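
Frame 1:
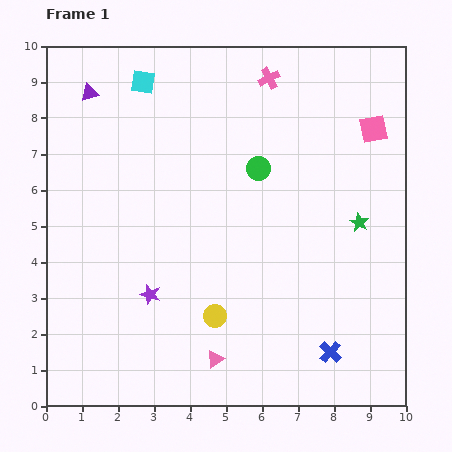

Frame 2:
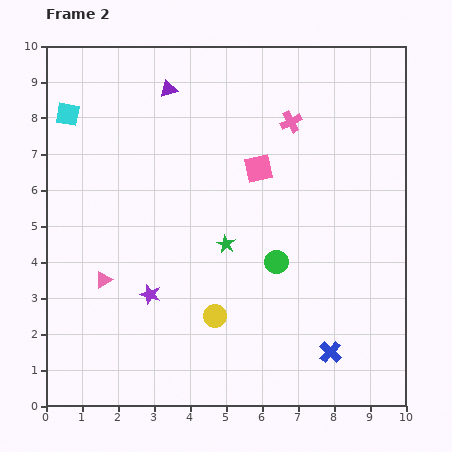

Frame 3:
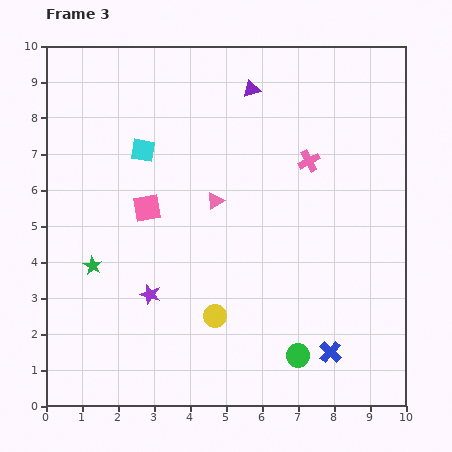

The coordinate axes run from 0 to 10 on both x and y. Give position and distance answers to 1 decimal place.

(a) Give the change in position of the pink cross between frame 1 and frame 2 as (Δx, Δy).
(0.6, -1.2)

The pink cross was at (6.2, 9.1) in frame 1 and (6.8, 7.9) in frame 2.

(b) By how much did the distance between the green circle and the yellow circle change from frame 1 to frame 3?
-1.8

Distance in frame 1: 4.3. Distance in frame 3: 2.5.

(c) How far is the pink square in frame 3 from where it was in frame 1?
6.7

The pink square moved from (9.1, 7.7) to (2.8, 5.5), a distance of √(6.3² + 2.2²) ≈ 6.7.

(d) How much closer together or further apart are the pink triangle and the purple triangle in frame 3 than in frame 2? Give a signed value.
-2.3

Distance in frame 2: 5.6. Distance in frame 3: 3.3.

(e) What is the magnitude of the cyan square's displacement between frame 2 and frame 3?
2.3

The cyan square moved from (0.6, 8.1) to (2.7, 7.1), a distance of √(2.1² + 1.0²) ≈ 2.3.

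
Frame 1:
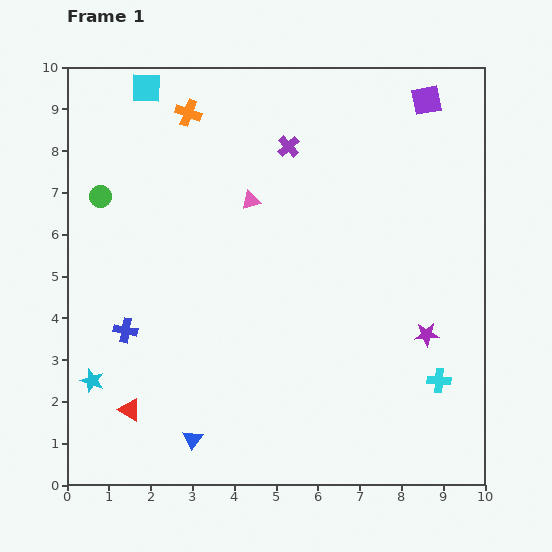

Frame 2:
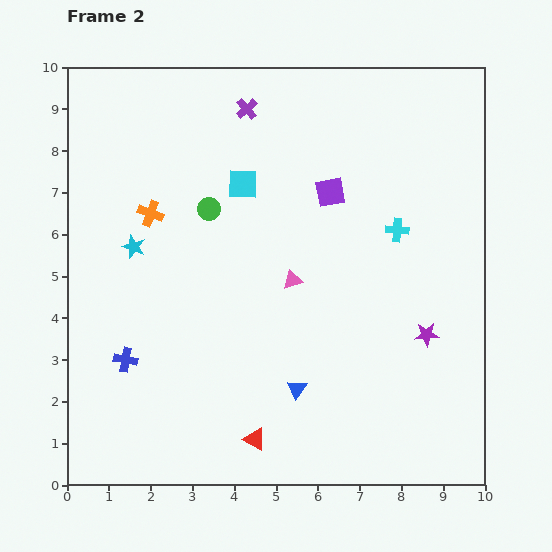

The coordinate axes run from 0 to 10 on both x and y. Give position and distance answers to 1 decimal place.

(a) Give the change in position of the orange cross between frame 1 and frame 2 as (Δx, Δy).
(-0.9, -2.4)

The orange cross was at (2.9, 8.9) in frame 1 and (2.0, 6.5) in frame 2.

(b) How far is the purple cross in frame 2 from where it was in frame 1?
1.3

The purple cross moved from (5.3, 8.1) to (4.3, 9.0), a distance of √(1.0² + 0.9²) ≈ 1.3.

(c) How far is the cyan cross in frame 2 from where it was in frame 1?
3.7

The cyan cross moved from (8.9, 2.5) to (7.9, 6.1), a distance of √(1.0² + 3.6²) ≈ 3.7.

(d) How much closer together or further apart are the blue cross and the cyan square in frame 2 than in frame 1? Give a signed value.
-0.8

Distance in frame 1: 5.8. Distance in frame 2: 5.0.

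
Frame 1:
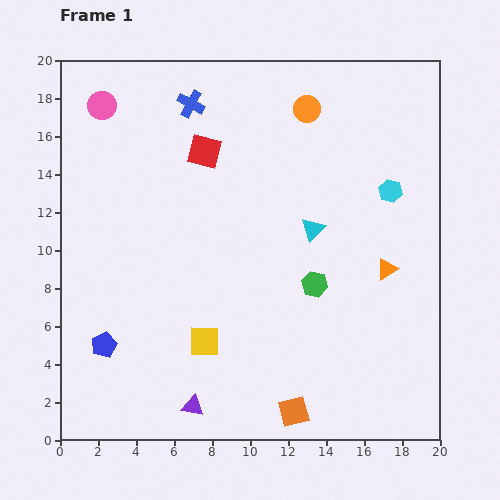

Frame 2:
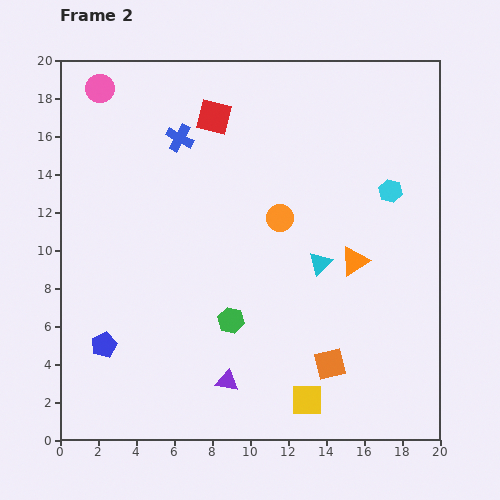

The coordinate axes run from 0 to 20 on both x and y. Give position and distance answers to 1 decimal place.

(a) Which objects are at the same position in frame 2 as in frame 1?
the cyan hexagon, the blue pentagon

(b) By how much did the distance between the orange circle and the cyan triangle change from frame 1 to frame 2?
-3.1

Distance in frame 1: 6.3. Distance in frame 2: 3.2.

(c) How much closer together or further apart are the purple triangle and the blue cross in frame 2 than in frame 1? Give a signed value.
-2.9

Distance in frame 1: 15.9. Distance in frame 2: 13.0.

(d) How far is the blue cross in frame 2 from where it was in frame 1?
1.9

The blue cross moved from (6.9, 17.7) to (6.3, 15.9), a distance of √(0.6² + 1.8²) ≈ 1.9.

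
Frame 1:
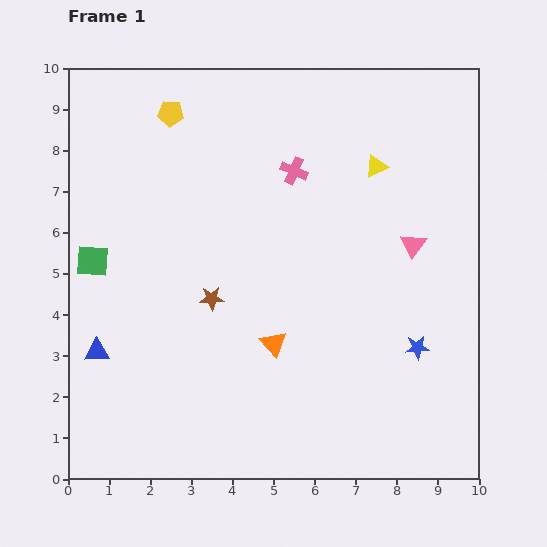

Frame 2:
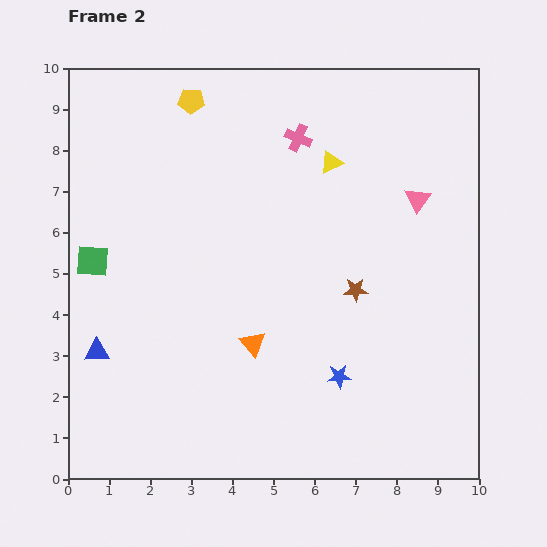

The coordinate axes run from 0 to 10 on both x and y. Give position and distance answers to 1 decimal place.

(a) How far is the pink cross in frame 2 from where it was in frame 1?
0.8

The pink cross moved from (5.5, 7.5) to (5.6, 8.3), a distance of √(0.1² + 0.8²) ≈ 0.8.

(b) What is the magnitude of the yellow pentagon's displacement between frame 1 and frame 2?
0.6

The yellow pentagon moved from (2.5, 8.9) to (3.0, 9.2), a distance of √(0.5² + 0.3²) ≈ 0.6.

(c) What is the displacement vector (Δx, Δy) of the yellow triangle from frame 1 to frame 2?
(-1.1, 0.1)

The yellow triangle was at (7.5, 7.6) in frame 1 and (6.4, 7.7) in frame 2.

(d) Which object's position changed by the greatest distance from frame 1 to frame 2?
the brown star

(moved 3.5; next 2.0)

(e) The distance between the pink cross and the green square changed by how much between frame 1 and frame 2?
+0.4

Distance in frame 1: 5.4. Distance in frame 2: 5.8.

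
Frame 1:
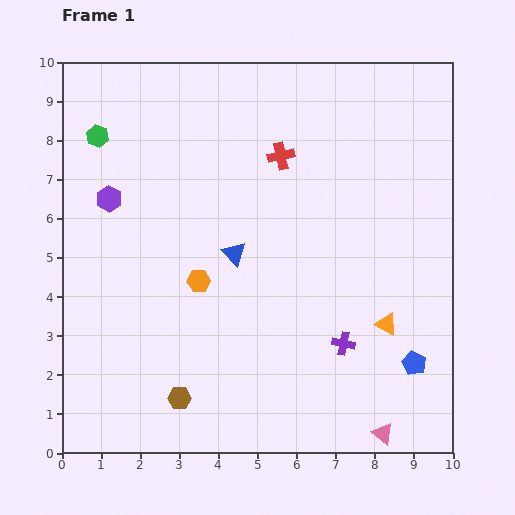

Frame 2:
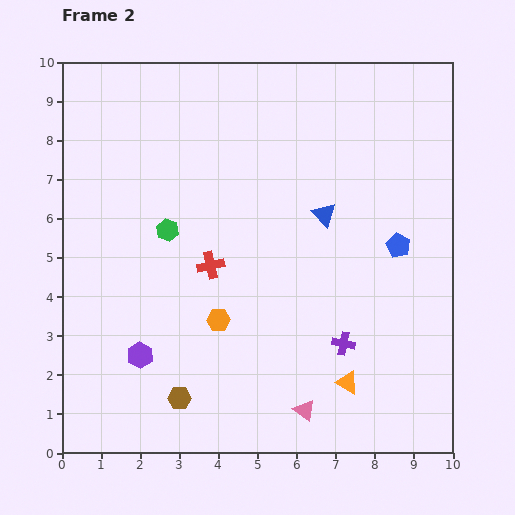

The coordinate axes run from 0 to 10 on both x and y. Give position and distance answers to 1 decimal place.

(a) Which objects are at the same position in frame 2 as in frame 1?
the purple cross, the brown hexagon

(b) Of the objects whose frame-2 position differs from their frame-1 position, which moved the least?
the orange hexagon

(moved 1.1)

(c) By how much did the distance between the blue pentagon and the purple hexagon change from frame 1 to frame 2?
-1.7

Distance in frame 1: 8.9. Distance in frame 2: 7.2.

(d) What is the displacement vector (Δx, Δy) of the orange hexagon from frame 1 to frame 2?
(0.5, -1.0)

The orange hexagon was at (3.5, 4.4) in frame 1 and (4.0, 3.4) in frame 2.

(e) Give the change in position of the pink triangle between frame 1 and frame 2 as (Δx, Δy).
(-2.0, 0.6)

The pink triangle was at (8.2, 0.5) in frame 1 and (6.2, 1.1) in frame 2.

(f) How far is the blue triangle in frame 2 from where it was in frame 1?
2.5

The blue triangle moved from (4.4, 5.1) to (6.7, 6.1), a distance of √(2.3² + 1.0²) ≈ 2.5.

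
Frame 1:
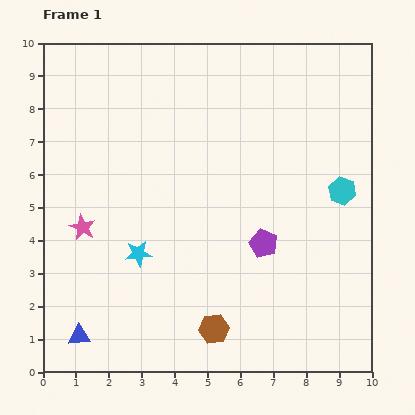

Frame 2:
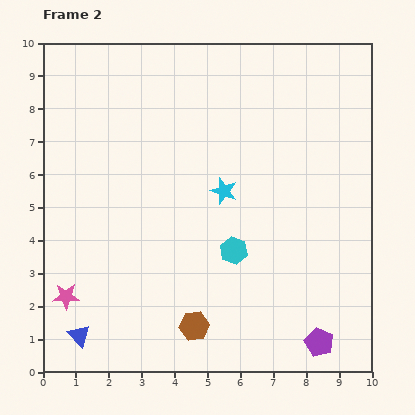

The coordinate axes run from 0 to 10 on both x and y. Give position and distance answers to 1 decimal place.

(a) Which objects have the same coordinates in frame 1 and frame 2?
the blue triangle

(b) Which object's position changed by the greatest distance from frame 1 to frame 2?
the cyan hexagon

(moved 3.8; next 3.4)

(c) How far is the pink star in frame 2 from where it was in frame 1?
2.2

The pink star moved from (1.2, 4.4) to (0.7, 2.3), a distance of √(0.5² + 2.1²) ≈ 2.2.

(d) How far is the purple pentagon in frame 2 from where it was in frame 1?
3.4

The purple pentagon moved from (6.7, 3.9) to (8.4, 0.9), a distance of √(1.7² + 3.0²) ≈ 3.4.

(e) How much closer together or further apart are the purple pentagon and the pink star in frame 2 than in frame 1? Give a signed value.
+2.3

Distance in frame 1: 5.5. Distance in frame 2: 7.8.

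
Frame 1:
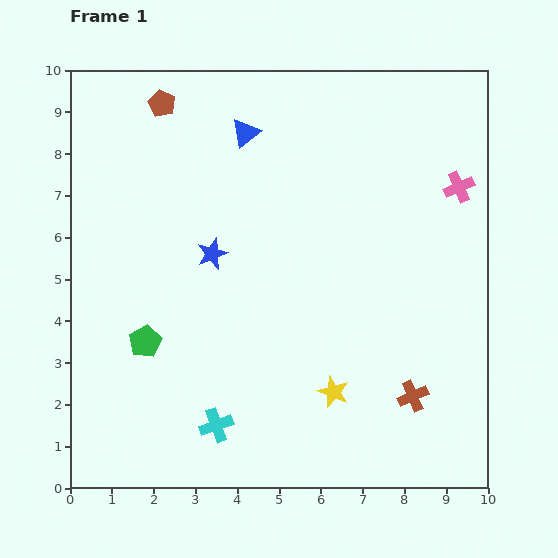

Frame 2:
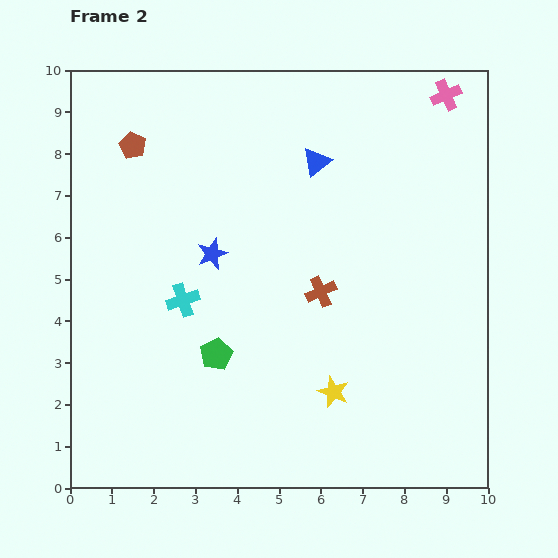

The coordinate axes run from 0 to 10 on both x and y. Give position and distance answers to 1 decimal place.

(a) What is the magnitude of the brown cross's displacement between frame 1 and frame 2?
3.3

The brown cross moved from (8.2, 2.2) to (6.0, 4.7), a distance of √(2.2² + 2.5²) ≈ 3.3.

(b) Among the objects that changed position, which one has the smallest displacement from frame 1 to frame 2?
the brown pentagon

(moved 1.2)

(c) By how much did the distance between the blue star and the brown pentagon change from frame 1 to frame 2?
-0.6

Distance in frame 1: 3.8. Distance in frame 2: 3.2.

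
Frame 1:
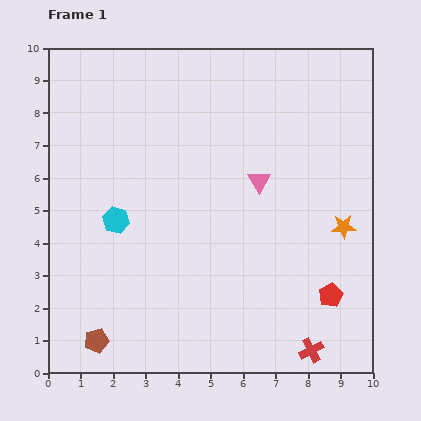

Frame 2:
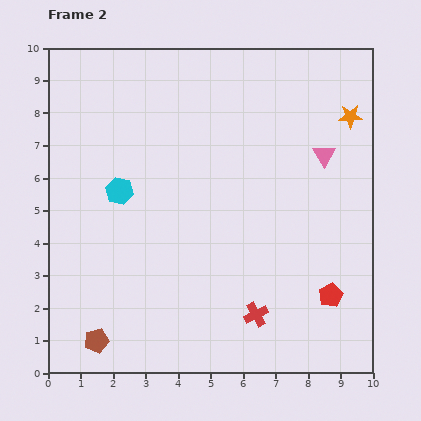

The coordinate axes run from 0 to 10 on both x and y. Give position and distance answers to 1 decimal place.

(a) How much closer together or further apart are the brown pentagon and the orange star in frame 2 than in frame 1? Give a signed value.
+2.0

Distance in frame 1: 8.4. Distance in frame 2: 10.4.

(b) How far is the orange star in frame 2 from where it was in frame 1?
3.4

The orange star moved from (9.1, 4.5) to (9.3, 7.9), a distance of √(0.2² + 3.4²) ≈ 3.4.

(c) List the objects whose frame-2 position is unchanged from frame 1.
the brown pentagon, the red pentagon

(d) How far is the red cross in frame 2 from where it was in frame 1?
2.0

The red cross moved from (8.1, 0.7) to (6.4, 1.8), a distance of √(1.7² + 1.1²) ≈ 2.0.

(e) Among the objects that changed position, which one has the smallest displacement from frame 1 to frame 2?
the cyan hexagon

(moved 0.9)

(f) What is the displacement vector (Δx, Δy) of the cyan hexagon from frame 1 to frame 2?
(0.1, 0.9)

The cyan hexagon was at (2.1, 4.7) in frame 1 and (2.2, 5.6) in frame 2.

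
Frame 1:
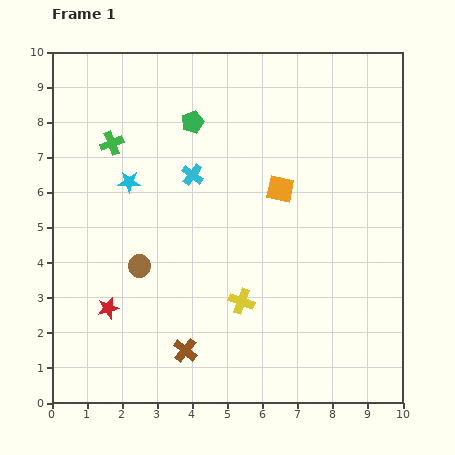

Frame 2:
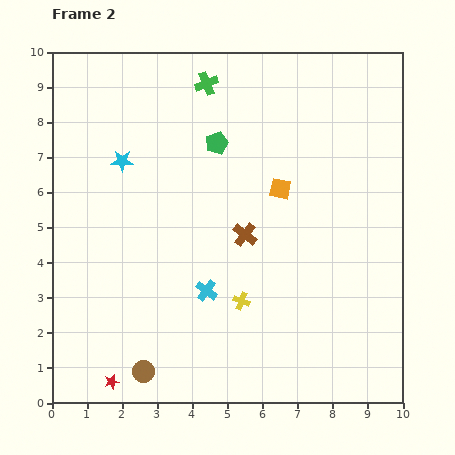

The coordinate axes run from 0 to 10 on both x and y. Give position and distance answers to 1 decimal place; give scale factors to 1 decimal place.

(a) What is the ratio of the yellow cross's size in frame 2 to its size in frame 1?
0.7×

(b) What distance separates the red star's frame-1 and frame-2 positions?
2.1

The red star moved from (1.6, 2.7) to (1.7, 0.6), a distance of √(0.1² + 2.1²) ≈ 2.1.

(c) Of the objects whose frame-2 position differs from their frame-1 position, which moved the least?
the cyan star

(moved 0.6)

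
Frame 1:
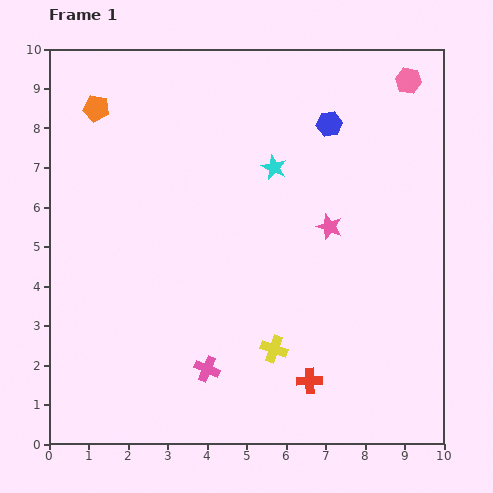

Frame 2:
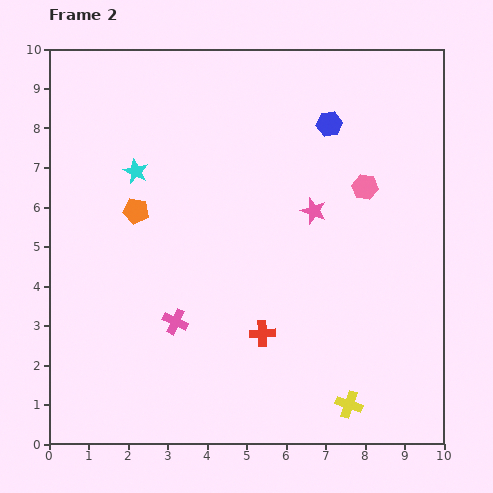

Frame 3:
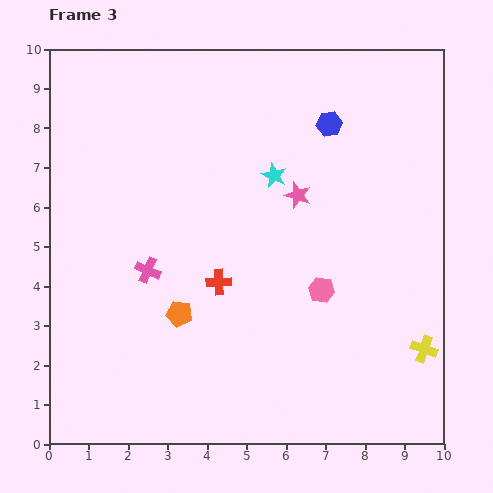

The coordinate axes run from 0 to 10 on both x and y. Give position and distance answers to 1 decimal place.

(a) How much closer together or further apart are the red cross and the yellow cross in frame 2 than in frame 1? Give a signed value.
+1.6

Distance in frame 1: 1.2. Distance in frame 2: 2.8.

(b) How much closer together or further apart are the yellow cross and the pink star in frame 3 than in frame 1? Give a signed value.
+1.6

Distance in frame 1: 3.4. Distance in frame 3: 5.0.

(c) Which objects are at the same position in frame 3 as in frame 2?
the blue hexagon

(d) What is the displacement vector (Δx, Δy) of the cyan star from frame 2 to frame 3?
(3.5, -0.1)

The cyan star was at (2.2, 6.9) in frame 2 and (5.7, 6.8) in frame 3.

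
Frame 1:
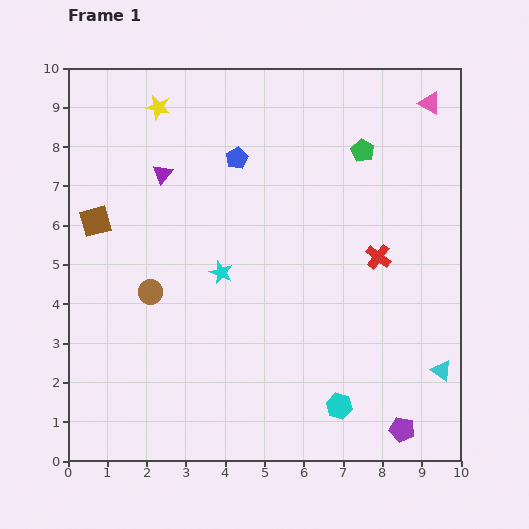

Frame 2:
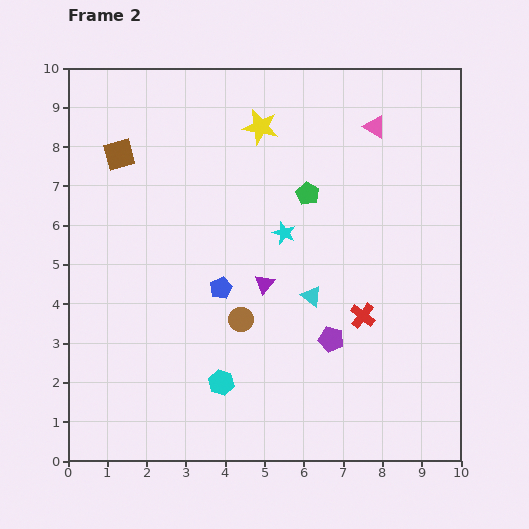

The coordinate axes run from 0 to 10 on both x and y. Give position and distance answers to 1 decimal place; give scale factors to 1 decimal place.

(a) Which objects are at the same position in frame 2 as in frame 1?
none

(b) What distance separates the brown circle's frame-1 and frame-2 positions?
2.4

The brown circle moved from (2.1, 4.3) to (4.4, 3.6), a distance of √(2.3² + 0.7²) ≈ 2.4.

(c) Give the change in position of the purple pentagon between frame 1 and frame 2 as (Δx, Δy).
(-1.8, 2.3)

The purple pentagon was at (8.5, 0.8) in frame 1 and (6.7, 3.1) in frame 2.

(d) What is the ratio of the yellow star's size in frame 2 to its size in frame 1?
1.4×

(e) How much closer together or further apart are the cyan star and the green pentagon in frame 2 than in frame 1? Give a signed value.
-3.6

Distance in frame 1: 4.8. Distance in frame 2: 1.2.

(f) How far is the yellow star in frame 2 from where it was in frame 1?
2.6

The yellow star moved from (2.3, 9.0) to (4.9, 8.5), a distance of √(2.6² + 0.5²) ≈ 2.6.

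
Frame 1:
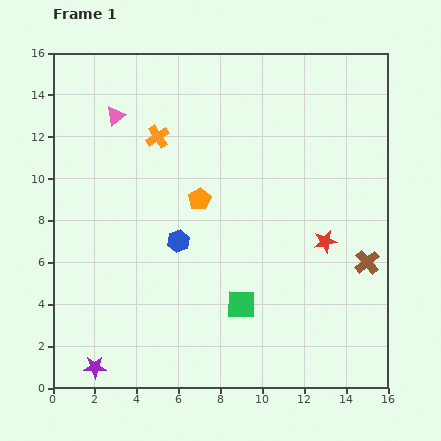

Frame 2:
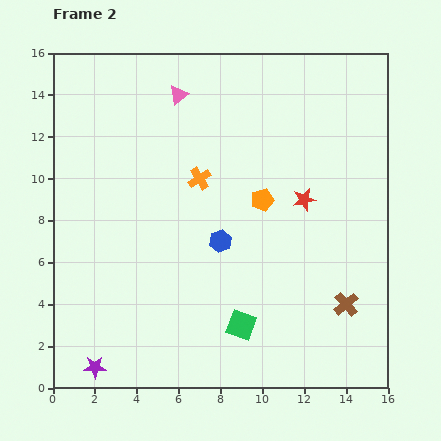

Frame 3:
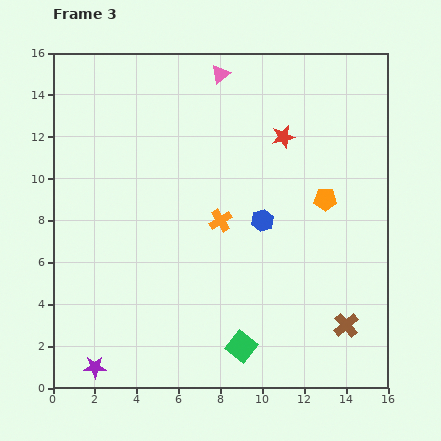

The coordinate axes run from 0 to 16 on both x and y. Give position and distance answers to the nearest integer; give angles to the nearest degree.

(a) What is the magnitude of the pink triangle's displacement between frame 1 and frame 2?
3

The pink triangle moved from (3, 13) to (6, 14), a distance of √(3² + 1²) ≈ 3.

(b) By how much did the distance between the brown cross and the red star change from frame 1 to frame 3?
+7

Distance in frame 1: 2. Distance in frame 3: 9.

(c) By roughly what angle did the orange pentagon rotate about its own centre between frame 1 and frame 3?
30° clockwise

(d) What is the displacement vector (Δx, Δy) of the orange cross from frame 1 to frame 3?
(3, -4)

The orange cross was at (5, 12) in frame 1 and (8, 8) in frame 3.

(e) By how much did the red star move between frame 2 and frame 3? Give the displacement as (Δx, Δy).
(-1, 3)

The red star was at (12, 9) in frame 2 and (11, 12) in frame 3.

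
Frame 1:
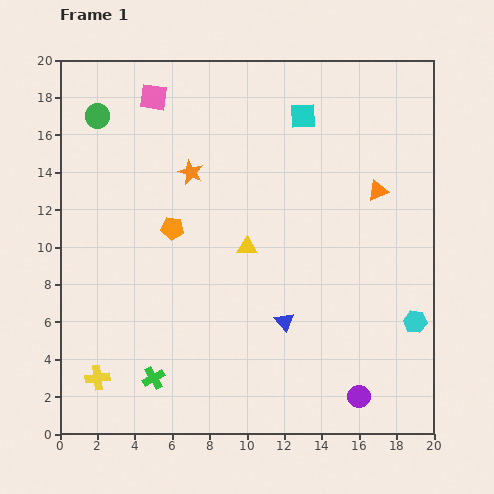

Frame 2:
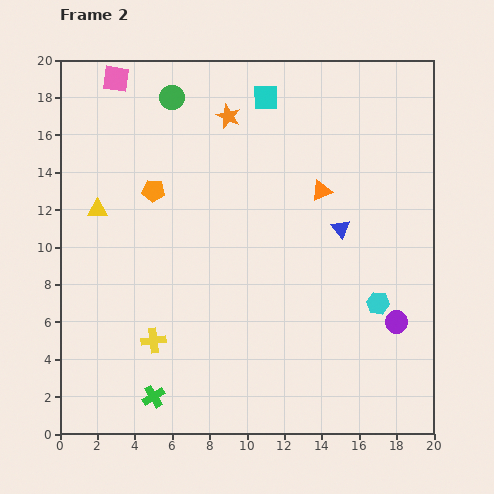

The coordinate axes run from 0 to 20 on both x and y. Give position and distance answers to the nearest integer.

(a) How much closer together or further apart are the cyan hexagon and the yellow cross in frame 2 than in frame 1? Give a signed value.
-5

Distance in frame 1: 17. Distance in frame 2: 12.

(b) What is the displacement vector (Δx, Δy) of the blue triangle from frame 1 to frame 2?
(3, 5)

The blue triangle was at (12, 6) in frame 1 and (15, 11) in frame 2.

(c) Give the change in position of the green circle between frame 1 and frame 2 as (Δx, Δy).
(4, 1)

The green circle was at (2, 17) in frame 1 and (6, 18) in frame 2.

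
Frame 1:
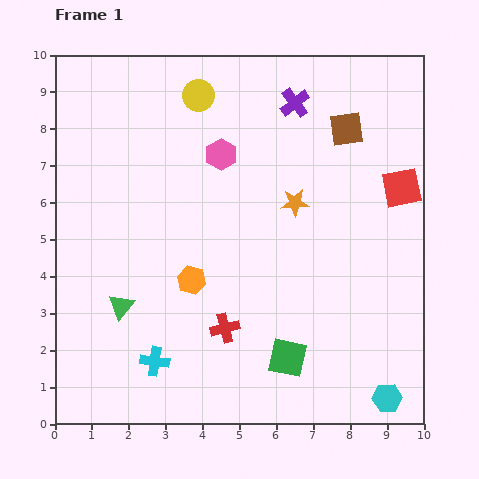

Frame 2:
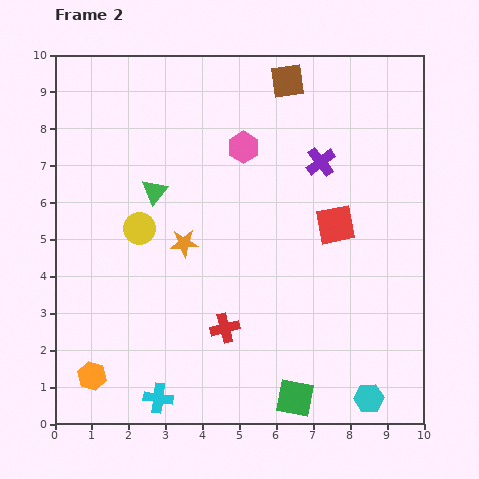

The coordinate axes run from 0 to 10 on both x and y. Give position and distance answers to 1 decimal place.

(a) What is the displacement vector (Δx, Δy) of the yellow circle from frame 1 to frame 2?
(-1.6, -3.6)

The yellow circle was at (3.9, 8.9) in frame 1 and (2.3, 5.3) in frame 2.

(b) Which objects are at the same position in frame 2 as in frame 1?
the red cross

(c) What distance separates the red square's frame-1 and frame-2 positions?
2.1

The red square moved from (9.4, 6.4) to (7.6, 5.4), a distance of √(1.8² + 1.0²) ≈ 2.1.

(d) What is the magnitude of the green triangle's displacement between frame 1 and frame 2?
3.2

The green triangle moved from (1.8, 3.2) to (2.7, 6.3), a distance of √(0.9² + 3.1²) ≈ 3.2.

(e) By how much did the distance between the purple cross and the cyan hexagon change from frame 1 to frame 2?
-1.9

Distance in frame 1: 8.4. Distance in frame 2: 6.5.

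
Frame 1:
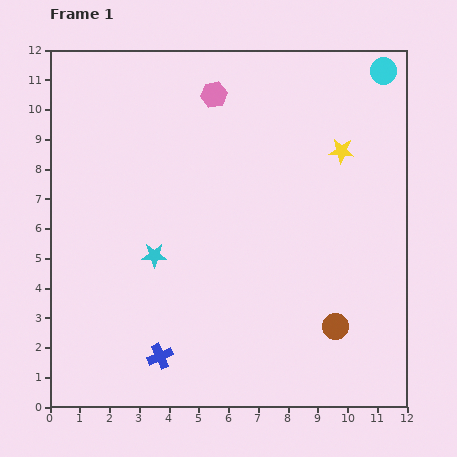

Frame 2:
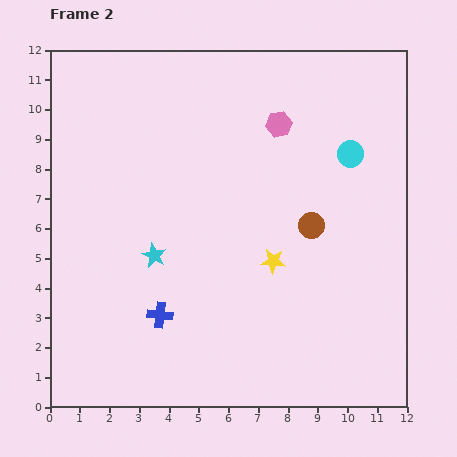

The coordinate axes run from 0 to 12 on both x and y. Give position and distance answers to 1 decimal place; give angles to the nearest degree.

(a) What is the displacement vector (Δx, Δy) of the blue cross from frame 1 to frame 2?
(0.0, 1.4)

The blue cross was at (3.7, 1.7) in frame 1 and (3.7, 3.1) in frame 2.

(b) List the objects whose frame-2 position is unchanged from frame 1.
the cyan star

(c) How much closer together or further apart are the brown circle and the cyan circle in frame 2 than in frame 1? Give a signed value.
-6.0

Distance in frame 1: 8.7. Distance in frame 2: 2.7.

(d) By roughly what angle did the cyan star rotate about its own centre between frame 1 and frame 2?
27° clockwise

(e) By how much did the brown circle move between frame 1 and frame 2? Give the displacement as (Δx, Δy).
(-0.8, 3.4)

The brown circle was at (9.6, 2.7) in frame 1 and (8.8, 6.1) in frame 2.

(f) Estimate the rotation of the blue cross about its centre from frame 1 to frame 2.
29° clockwise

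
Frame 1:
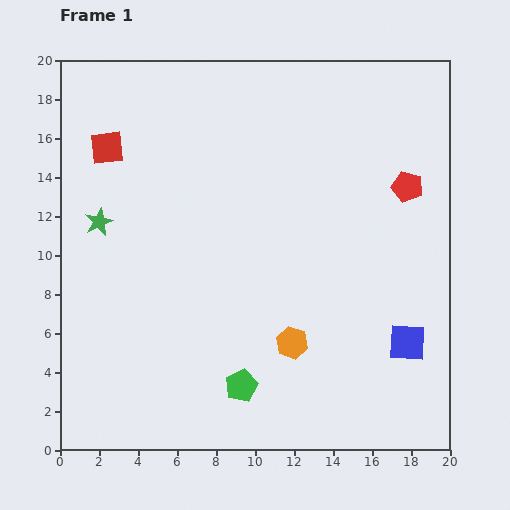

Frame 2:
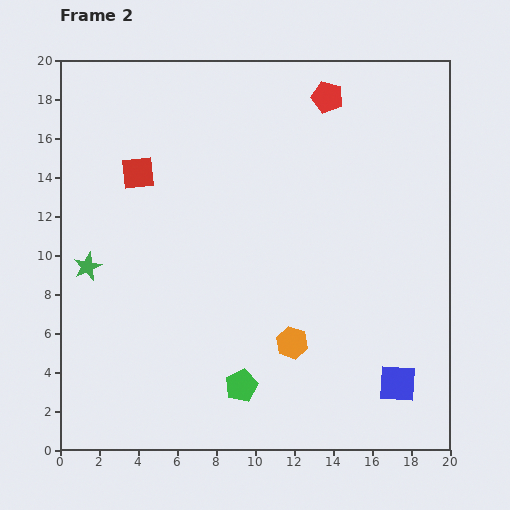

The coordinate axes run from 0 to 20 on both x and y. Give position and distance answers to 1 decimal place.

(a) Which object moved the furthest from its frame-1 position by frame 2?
the red pentagon

(moved 6.2; next 2.4)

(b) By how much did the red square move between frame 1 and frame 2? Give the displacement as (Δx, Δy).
(1.6, -1.3)

The red square was at (2.4, 15.5) in frame 1 and (4.0, 14.2) in frame 2.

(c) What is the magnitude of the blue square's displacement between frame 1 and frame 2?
2.2

The blue square moved from (17.8, 5.5) to (17.3, 3.4), a distance of √(0.5² + 2.1²) ≈ 2.2.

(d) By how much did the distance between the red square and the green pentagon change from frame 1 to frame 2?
-1.9

Distance in frame 1: 14.0. Distance in frame 2: 12.1.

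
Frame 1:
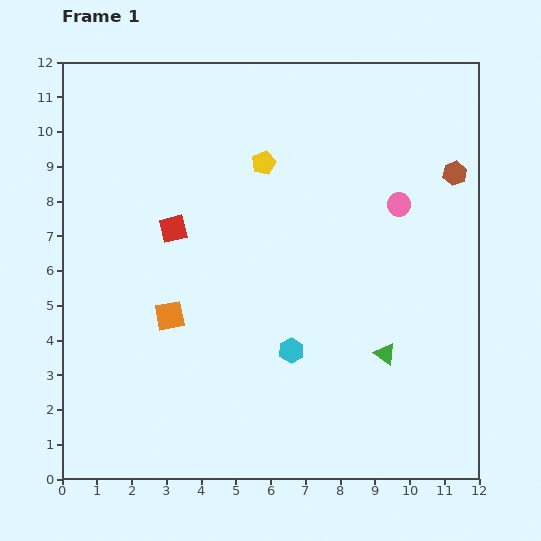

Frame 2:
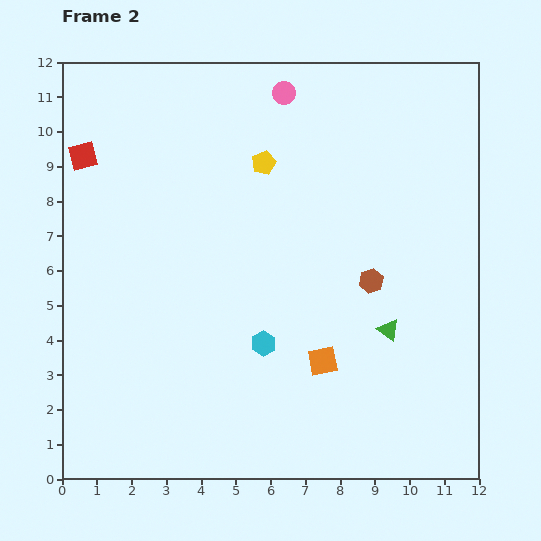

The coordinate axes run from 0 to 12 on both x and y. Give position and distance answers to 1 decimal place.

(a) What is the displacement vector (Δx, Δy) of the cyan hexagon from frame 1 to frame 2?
(-0.8, 0.2)

The cyan hexagon was at (6.6, 3.7) in frame 1 and (5.8, 3.9) in frame 2.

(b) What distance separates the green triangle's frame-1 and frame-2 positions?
0.7

The green triangle moved from (9.3, 3.6) to (9.4, 4.3), a distance of √(0.1² + 0.7²) ≈ 0.7.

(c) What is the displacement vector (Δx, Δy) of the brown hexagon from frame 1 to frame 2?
(-2.4, -3.1)

The brown hexagon was at (11.3, 8.8) in frame 1 and (8.9, 5.7) in frame 2.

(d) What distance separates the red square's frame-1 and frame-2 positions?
3.3

The red square moved from (3.2, 7.2) to (0.6, 9.3), a distance of √(2.6² + 2.1²) ≈ 3.3.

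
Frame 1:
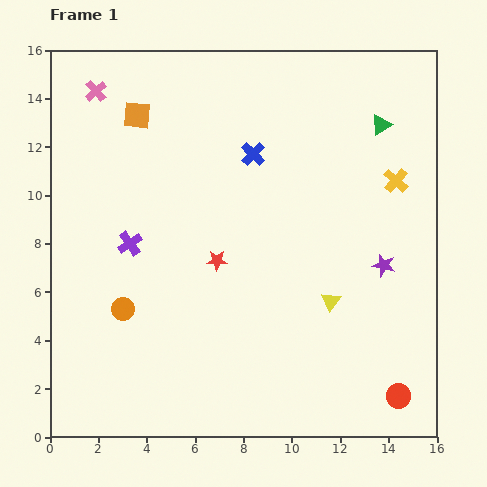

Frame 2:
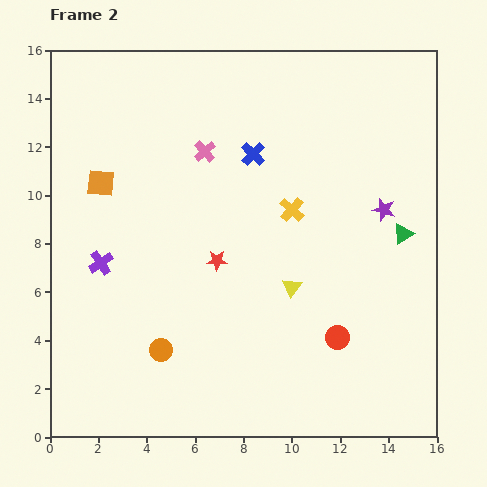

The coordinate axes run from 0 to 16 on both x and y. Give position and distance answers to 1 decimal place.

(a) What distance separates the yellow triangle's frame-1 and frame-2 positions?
1.7

The yellow triangle moved from (11.6, 5.6) to (10.0, 6.2), a distance of √(1.6² + 0.6²) ≈ 1.7.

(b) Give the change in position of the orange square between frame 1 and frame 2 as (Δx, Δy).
(-1.5, -2.8)

The orange square was at (3.6, 13.3) in frame 1 and (2.1, 10.5) in frame 2.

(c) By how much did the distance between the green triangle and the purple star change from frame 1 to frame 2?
-4.5

Distance in frame 1: 5.8. Distance in frame 2: 1.3.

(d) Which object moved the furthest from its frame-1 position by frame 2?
the pink cross

(moved 5.1; next 4.6)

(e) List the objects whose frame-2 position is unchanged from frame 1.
the blue cross, the red star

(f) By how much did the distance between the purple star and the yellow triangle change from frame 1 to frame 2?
+2.3

Distance in frame 1: 2.7. Distance in frame 2: 5.0.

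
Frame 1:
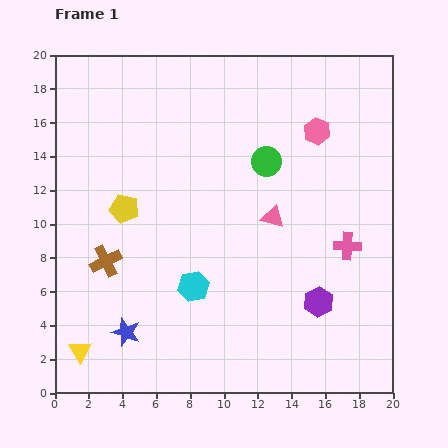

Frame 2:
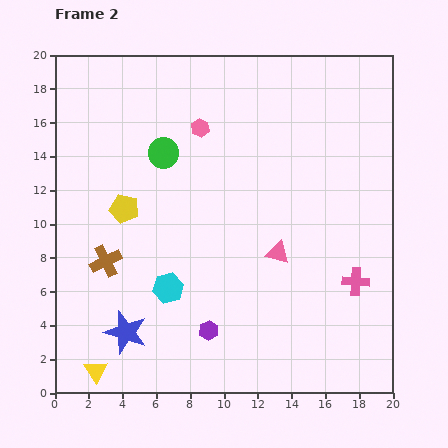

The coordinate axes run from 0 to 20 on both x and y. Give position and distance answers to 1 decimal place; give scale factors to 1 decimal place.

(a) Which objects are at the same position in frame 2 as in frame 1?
the blue star, the brown cross, the yellow pentagon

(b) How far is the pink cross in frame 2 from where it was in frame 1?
2.2

The pink cross moved from (17.3, 8.7) to (17.8, 6.6), a distance of √(0.5² + 2.1²) ≈ 2.2.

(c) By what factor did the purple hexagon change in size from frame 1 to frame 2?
0.7×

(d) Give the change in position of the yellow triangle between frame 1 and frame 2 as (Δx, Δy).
(0.9, -1.2)

The yellow triangle was at (1.5, 2.5) in frame 1 and (2.4, 1.3) in frame 2.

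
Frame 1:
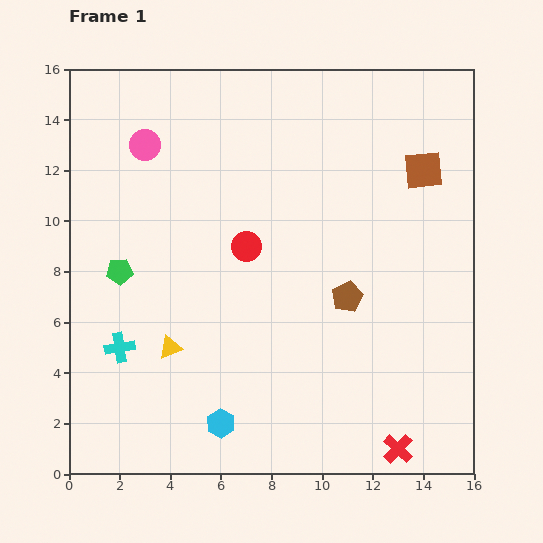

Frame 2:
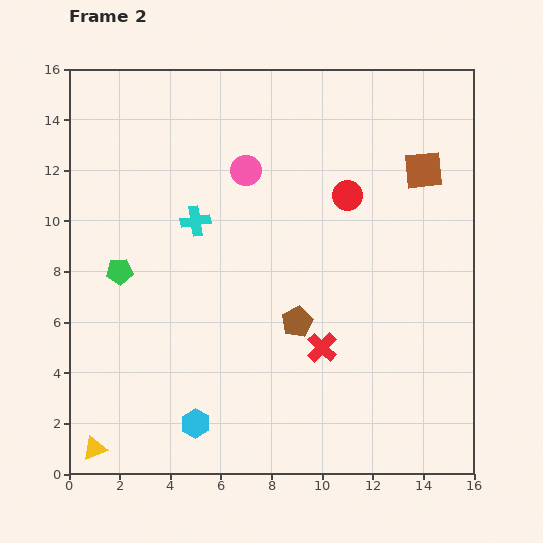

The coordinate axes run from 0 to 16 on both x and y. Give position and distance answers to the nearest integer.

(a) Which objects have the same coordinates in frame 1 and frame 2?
the brown square, the green pentagon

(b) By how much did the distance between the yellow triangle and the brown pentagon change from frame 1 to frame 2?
+2

Distance in frame 1: 7. Distance in frame 2: 9.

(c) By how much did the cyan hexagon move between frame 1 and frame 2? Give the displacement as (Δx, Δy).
(-1, 0)

The cyan hexagon was at (6, 2) in frame 1 and (5, 2) in frame 2.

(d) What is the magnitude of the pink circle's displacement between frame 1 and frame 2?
4

The pink circle moved from (3, 13) to (7, 12), a distance of √(4² + 1²) ≈ 4.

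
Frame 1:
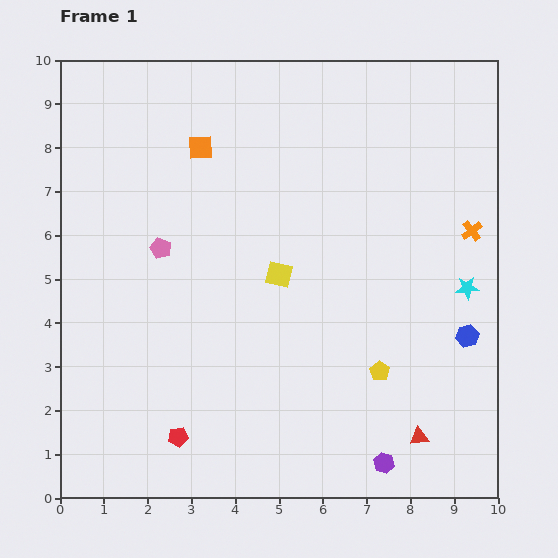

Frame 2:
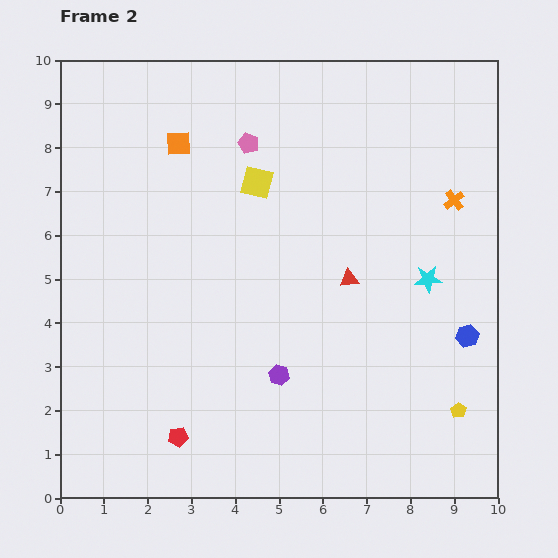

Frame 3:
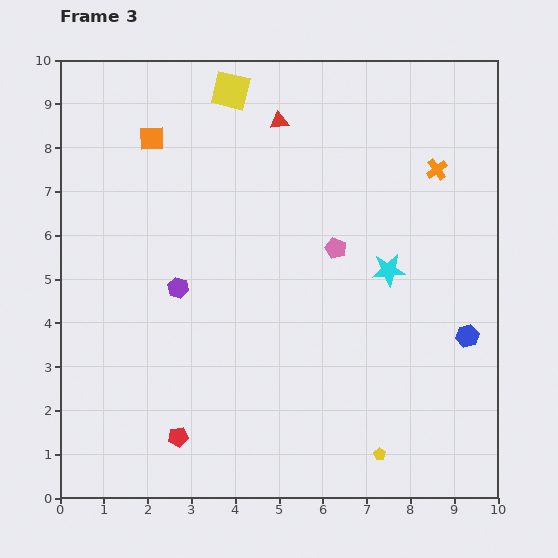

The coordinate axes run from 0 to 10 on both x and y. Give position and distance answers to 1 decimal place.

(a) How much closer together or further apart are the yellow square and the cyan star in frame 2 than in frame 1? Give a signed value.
+0.2

Distance in frame 1: 4.3. Distance in frame 2: 4.5.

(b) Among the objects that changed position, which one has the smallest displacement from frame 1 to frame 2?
the orange square

(moved 0.5)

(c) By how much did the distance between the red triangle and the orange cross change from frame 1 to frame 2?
-1.9

Distance in frame 1: 4.9. Distance in frame 2: 3.0.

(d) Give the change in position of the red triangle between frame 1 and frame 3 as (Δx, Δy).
(-3.2, 7.2)

The red triangle was at (8.2, 1.4) in frame 1 and (5.0, 8.6) in frame 3.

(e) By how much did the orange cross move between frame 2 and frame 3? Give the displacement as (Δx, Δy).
(-0.4, 0.7)

The orange cross was at (9.0, 6.8) in frame 2 and (8.6, 7.5) in frame 3.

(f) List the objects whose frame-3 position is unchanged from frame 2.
the blue hexagon, the red pentagon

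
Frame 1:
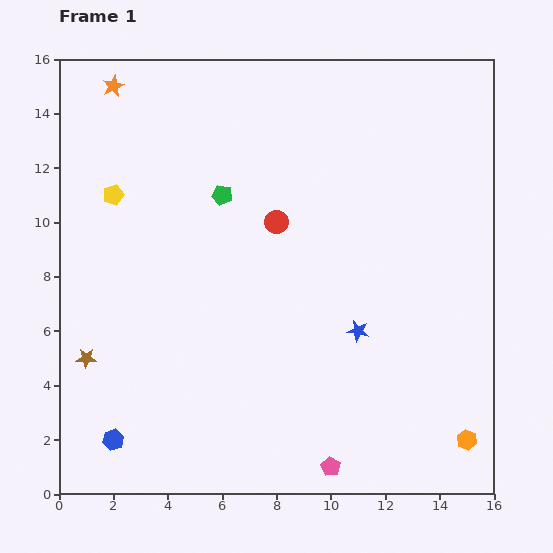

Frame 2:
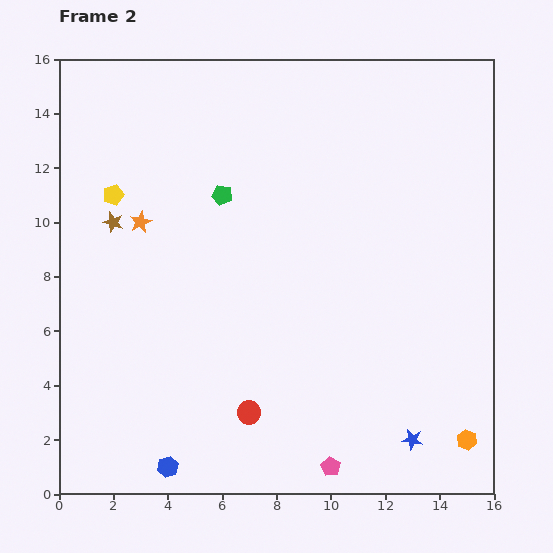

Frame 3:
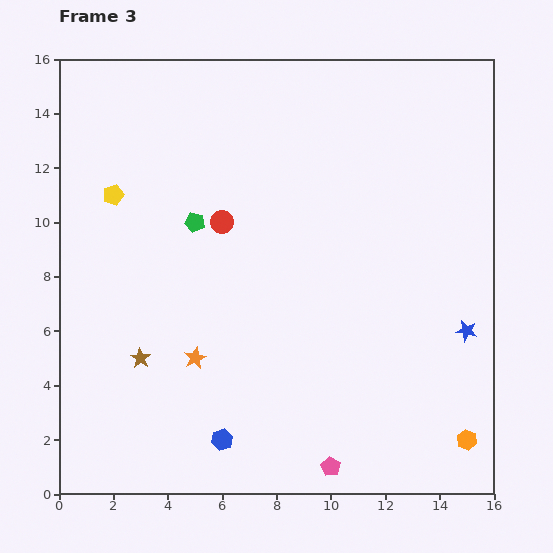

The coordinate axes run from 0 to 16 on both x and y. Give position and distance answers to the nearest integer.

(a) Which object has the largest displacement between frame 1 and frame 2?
the red circle

(moved 7; next 5)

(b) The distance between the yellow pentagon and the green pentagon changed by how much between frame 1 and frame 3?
-1

Distance in frame 1: 4. Distance in frame 3: 3.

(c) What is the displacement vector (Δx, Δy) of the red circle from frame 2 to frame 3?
(-1, 7)

The red circle was at (7, 3) in frame 2 and (6, 10) in frame 3.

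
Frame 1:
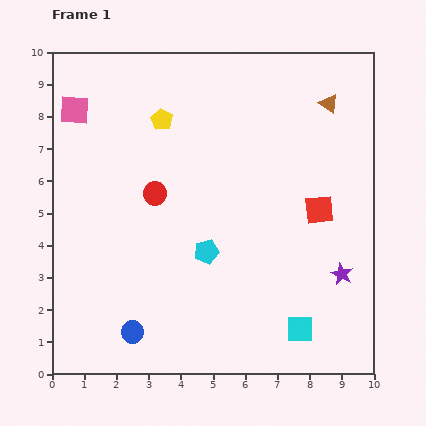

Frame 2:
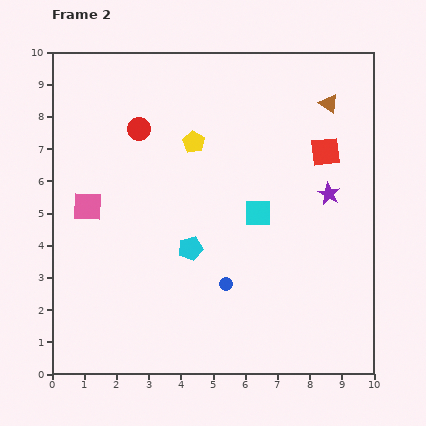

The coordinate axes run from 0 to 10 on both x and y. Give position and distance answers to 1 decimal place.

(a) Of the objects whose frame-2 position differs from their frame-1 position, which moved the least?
the cyan pentagon

(moved 0.5)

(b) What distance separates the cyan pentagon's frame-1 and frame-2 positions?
0.5

The cyan pentagon moved from (4.8, 3.8) to (4.3, 3.9), a distance of √(0.5² + 0.1²) ≈ 0.5.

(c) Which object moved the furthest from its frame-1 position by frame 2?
the cyan square

(moved 3.8; next 3.3)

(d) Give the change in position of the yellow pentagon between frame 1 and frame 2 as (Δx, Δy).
(1.0, -0.7)

The yellow pentagon was at (3.4, 7.9) in frame 1 and (4.4, 7.2) in frame 2.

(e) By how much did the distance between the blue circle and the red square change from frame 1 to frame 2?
-1.8

Distance in frame 1: 6.9. Distance in frame 2: 5.1.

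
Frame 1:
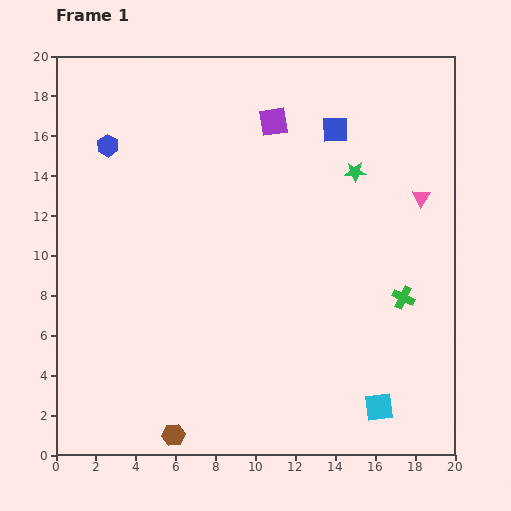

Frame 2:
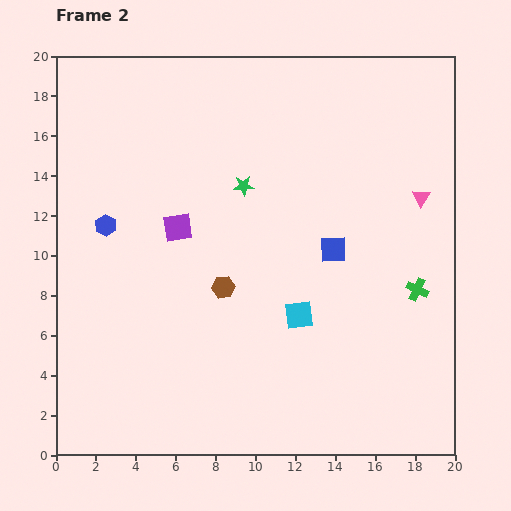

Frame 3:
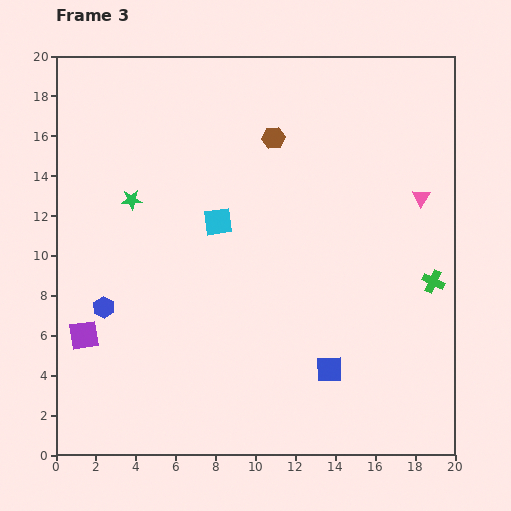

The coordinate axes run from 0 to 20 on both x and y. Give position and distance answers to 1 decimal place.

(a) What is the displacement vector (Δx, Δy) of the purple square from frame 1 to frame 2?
(-4.8, -5.3)

The purple square was at (10.9, 16.7) in frame 1 and (6.1, 11.4) in frame 2.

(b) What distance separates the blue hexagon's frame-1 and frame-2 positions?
4.0

The blue hexagon moved from (2.6, 15.5) to (2.5, 11.5), a distance of √(0.1² + 4.0²) ≈ 4.0.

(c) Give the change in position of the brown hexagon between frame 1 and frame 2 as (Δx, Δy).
(2.5, 7.4)

The brown hexagon was at (5.9, 1.0) in frame 1 and (8.4, 8.4) in frame 2.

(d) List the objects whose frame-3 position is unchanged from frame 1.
the pink triangle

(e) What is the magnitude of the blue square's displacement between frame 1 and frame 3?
12.0

The blue square moved from (14.0, 16.3) to (13.7, 4.3), a distance of √(0.3² + 12.0²) ≈ 12.0.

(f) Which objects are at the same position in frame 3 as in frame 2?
the pink triangle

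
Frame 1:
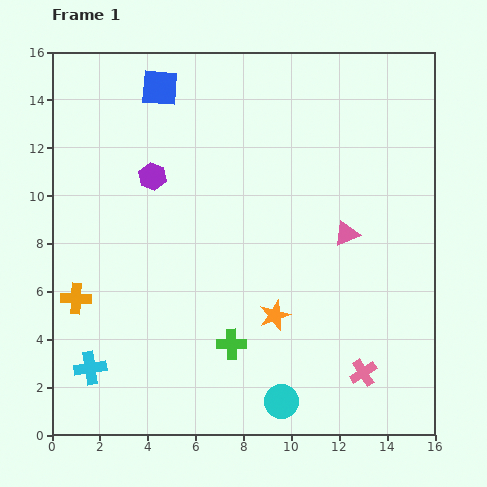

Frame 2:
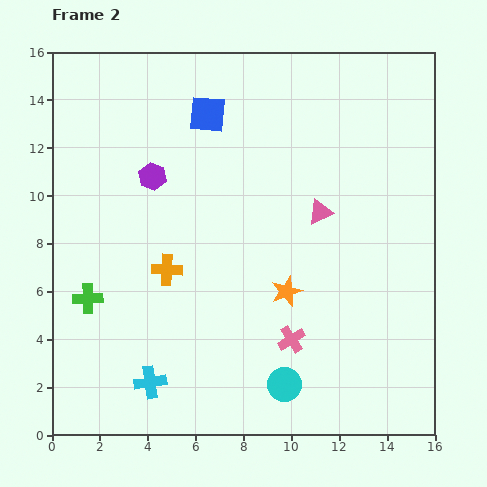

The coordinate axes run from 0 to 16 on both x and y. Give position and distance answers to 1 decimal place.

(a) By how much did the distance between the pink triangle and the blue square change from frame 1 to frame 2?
-3.7

Distance in frame 1: 9.9. Distance in frame 2: 6.2.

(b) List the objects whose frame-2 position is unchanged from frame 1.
the purple hexagon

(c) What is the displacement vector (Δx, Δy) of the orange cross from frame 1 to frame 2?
(3.8, 1.2)

The orange cross was at (1.0, 5.7) in frame 1 and (4.8, 6.9) in frame 2.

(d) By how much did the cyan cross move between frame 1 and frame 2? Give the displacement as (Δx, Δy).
(2.5, -0.6)

The cyan cross was at (1.6, 2.8) in frame 1 and (4.1, 2.2) in frame 2.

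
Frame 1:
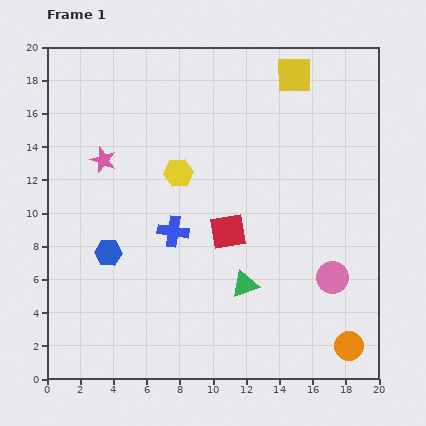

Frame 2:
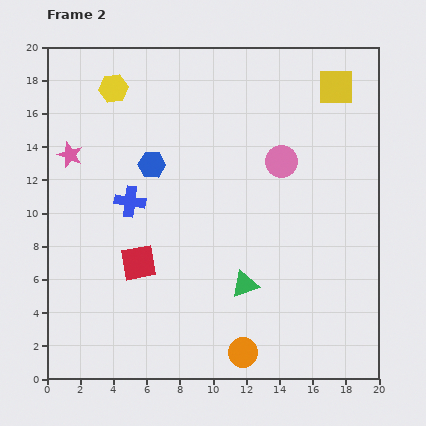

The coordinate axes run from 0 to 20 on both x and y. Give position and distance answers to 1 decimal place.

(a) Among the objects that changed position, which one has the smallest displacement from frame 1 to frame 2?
the pink star

(moved 2.0)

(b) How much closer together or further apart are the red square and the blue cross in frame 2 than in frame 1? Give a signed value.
+0.4

Distance in frame 1: 3.3. Distance in frame 2: 3.7.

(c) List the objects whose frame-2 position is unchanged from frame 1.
the green triangle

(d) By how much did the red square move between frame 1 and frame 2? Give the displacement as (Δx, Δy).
(-5.4, -1.9)

The red square was at (10.9, 8.9) in frame 1 and (5.5, 7.0) in frame 2.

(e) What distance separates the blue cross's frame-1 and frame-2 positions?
3.2

The blue cross moved from (7.6, 8.9) to (5.0, 10.7), a distance of √(2.6² + 1.8²) ≈ 3.2.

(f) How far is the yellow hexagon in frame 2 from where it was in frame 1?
6.4

The yellow hexagon moved from (7.9, 12.4) to (4.0, 17.5), a distance of √(3.9² + 5.1²) ≈ 6.4.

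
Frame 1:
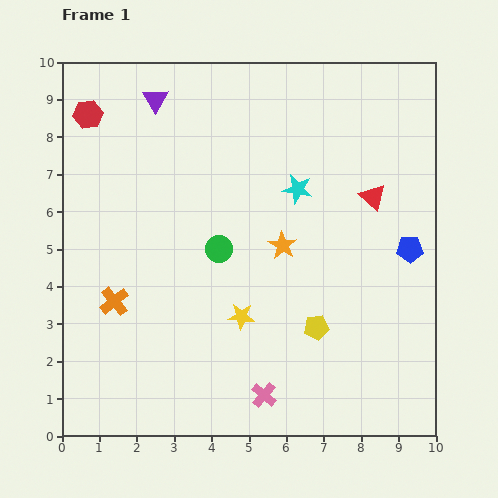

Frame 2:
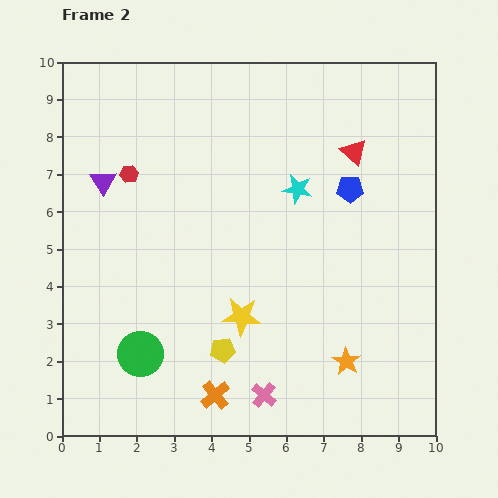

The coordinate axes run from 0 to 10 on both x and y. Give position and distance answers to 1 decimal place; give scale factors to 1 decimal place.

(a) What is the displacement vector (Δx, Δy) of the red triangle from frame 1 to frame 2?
(-0.5, 1.2)

The red triangle was at (8.3, 6.4) in frame 1 and (7.8, 7.6) in frame 2.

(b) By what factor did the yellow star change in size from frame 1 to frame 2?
1.5×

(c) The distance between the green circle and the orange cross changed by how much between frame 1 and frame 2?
-0.8

Distance in frame 1: 3.1. Distance in frame 2: 2.3.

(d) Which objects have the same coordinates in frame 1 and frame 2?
the cyan star, the yellow star, the pink cross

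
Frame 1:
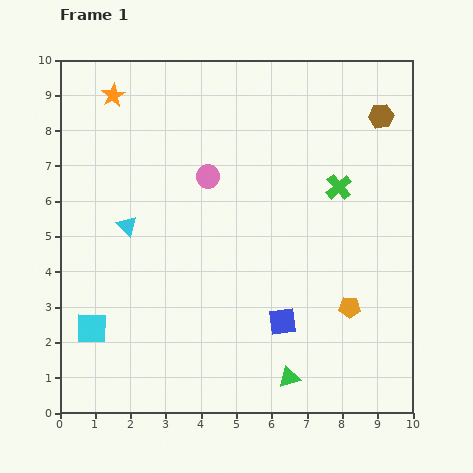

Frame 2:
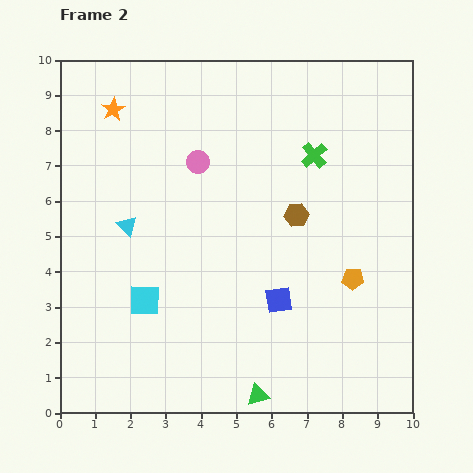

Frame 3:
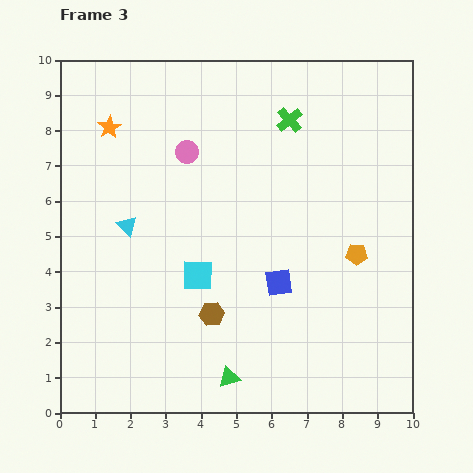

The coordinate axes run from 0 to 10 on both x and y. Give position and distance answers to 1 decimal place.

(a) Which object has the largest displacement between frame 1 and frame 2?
the brown hexagon

(moved 3.7; next 1.7)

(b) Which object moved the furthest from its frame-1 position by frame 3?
the brown hexagon

(moved 7.4; next 3.4)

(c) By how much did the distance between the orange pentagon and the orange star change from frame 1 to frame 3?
-1.1

Distance in frame 1: 9.0. Distance in frame 3: 7.9.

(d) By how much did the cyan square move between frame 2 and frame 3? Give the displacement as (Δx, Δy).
(1.5, 0.7)

The cyan square was at (2.4, 3.2) in frame 2 and (3.9, 3.9) in frame 3.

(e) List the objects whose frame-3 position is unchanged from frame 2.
the cyan triangle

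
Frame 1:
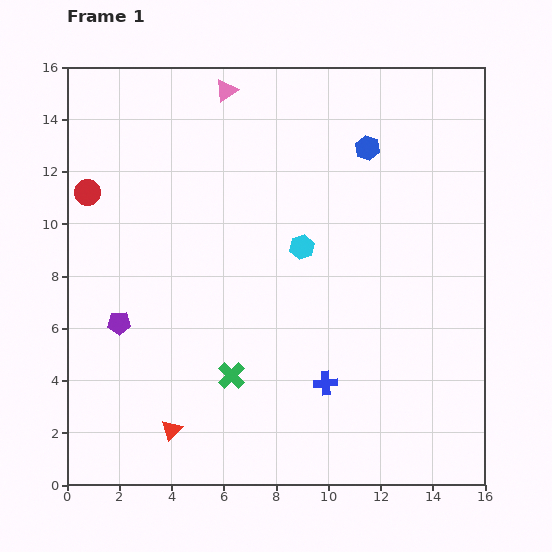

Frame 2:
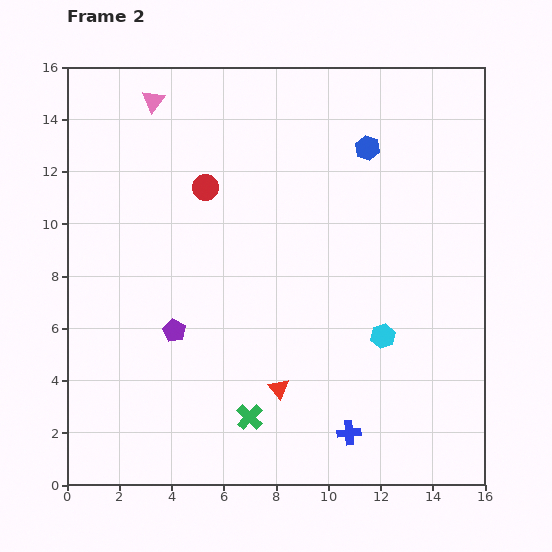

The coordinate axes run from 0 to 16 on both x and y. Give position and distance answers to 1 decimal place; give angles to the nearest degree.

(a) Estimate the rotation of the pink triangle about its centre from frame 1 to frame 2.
19° counter-clockwise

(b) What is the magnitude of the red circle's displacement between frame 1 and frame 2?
4.5

The red circle moved from (0.8, 11.2) to (5.3, 11.4), a distance of √(4.5² + 0.2²) ≈ 4.5.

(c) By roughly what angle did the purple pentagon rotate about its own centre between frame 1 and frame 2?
31° clockwise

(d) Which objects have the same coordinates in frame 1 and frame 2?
the blue hexagon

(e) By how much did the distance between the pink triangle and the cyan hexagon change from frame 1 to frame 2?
+5.9

Distance in frame 1: 6.7. Distance in frame 2: 12.6.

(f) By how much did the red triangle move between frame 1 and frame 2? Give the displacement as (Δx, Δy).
(4.1, 1.6)

The red triangle was at (4.0, 2.1) in frame 1 and (8.1, 3.7) in frame 2.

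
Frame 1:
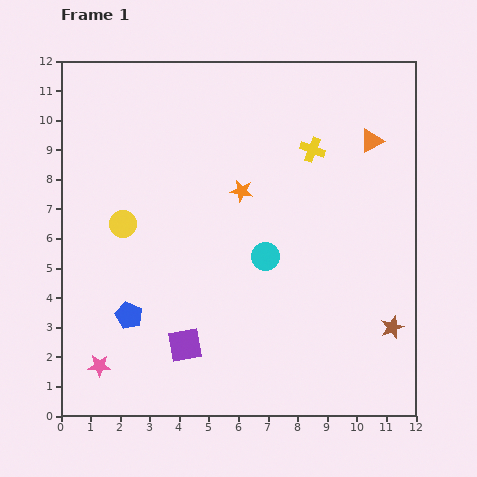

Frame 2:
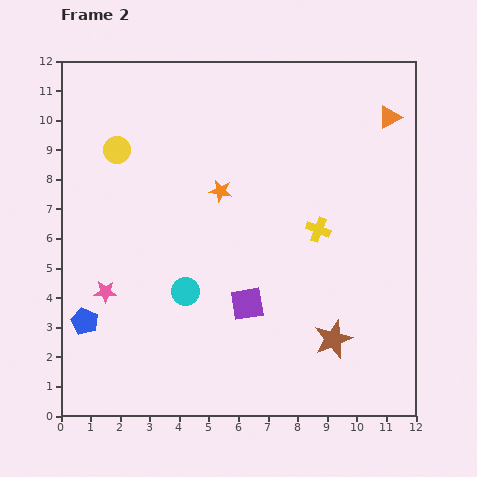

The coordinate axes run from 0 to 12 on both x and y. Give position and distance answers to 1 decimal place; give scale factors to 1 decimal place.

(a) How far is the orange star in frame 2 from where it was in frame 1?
0.7

The orange star moved from (6.1, 7.6) to (5.4, 7.6), a distance of √(0.7² + 0.0²) ≈ 0.7.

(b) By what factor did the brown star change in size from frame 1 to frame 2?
1.6×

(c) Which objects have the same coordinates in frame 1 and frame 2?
none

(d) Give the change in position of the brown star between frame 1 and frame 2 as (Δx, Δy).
(-2.0, -0.4)

The brown star was at (11.2, 3.0) in frame 1 and (9.2, 2.6) in frame 2.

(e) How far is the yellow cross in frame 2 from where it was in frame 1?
2.7

The yellow cross moved from (8.5, 9.0) to (8.7, 6.3), a distance of √(0.2² + 2.7²) ≈ 2.7.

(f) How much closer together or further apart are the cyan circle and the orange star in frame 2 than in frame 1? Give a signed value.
+1.3

Distance in frame 1: 2.3. Distance in frame 2: 3.6.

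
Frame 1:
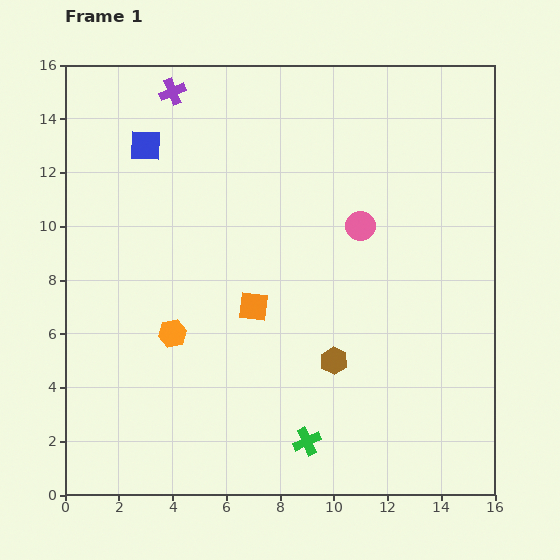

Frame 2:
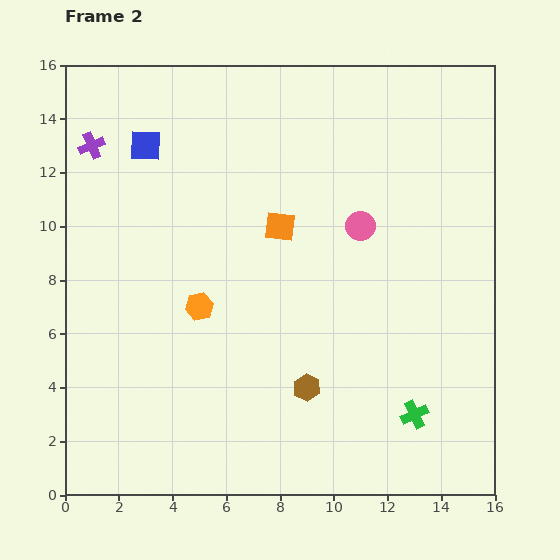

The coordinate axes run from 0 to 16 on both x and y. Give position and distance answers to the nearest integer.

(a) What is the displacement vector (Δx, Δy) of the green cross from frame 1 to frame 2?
(4, 1)

The green cross was at (9, 2) in frame 1 and (13, 3) in frame 2.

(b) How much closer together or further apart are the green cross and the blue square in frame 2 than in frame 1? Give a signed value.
+1

Distance in frame 1: 13. Distance in frame 2: 14.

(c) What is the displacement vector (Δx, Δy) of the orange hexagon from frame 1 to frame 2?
(1, 1)

The orange hexagon was at (4, 6) in frame 1 and (5, 7) in frame 2.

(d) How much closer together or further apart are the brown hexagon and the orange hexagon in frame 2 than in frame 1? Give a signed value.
-1

Distance in frame 1: 6. Distance in frame 2: 5.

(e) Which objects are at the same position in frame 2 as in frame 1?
the pink circle, the blue square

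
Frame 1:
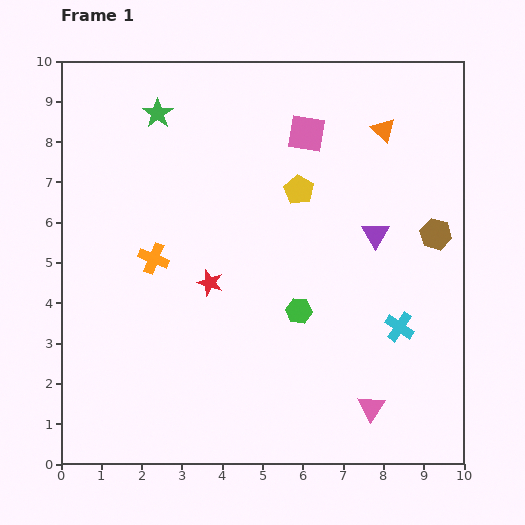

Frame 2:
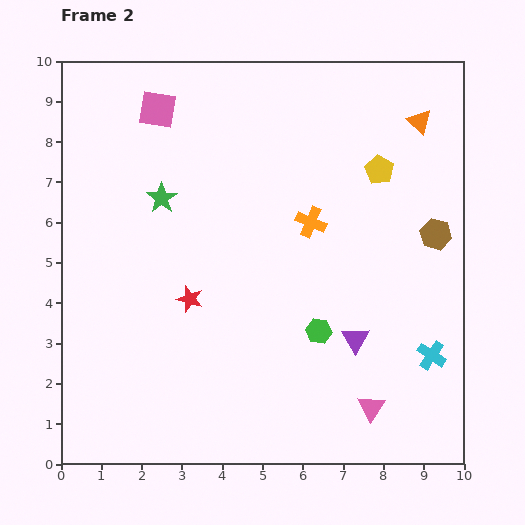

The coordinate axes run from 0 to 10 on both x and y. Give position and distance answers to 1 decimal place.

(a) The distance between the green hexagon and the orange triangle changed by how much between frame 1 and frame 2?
+0.8

Distance in frame 1: 5.0. Distance in frame 2: 5.8.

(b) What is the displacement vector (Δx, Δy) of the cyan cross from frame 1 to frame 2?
(0.8, -0.7)

The cyan cross was at (8.4, 3.4) in frame 1 and (9.2, 2.7) in frame 2.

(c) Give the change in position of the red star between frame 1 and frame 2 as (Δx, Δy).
(-0.5, -0.4)

The red star was at (3.7, 4.5) in frame 1 and (3.2, 4.1) in frame 2.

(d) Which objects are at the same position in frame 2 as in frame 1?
the brown hexagon, the pink triangle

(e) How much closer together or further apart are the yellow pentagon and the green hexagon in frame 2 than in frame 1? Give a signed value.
+1.3

Distance in frame 1: 3.0. Distance in frame 2: 4.3.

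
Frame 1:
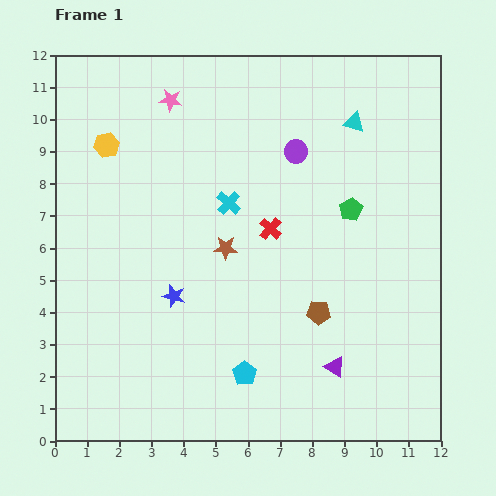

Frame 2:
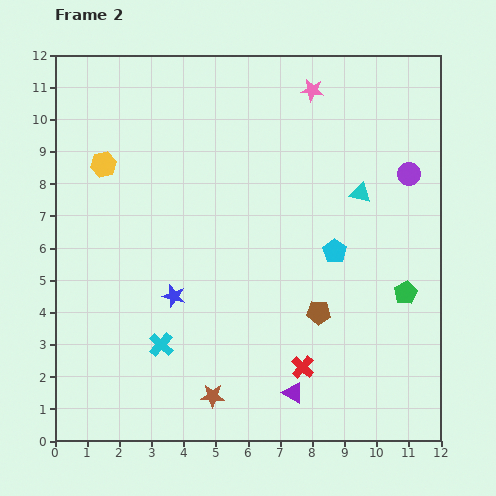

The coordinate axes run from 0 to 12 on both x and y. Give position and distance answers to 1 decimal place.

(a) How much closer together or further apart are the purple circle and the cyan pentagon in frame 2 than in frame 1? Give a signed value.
-3.8

Distance in frame 1: 7.1. Distance in frame 2: 3.3.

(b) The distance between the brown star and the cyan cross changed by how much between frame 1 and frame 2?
+0.9

Distance in frame 1: 1.4. Distance in frame 2: 2.3.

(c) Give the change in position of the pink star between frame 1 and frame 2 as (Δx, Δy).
(4.4, 0.3)

The pink star was at (3.6, 10.6) in frame 1 and (8.0, 10.9) in frame 2.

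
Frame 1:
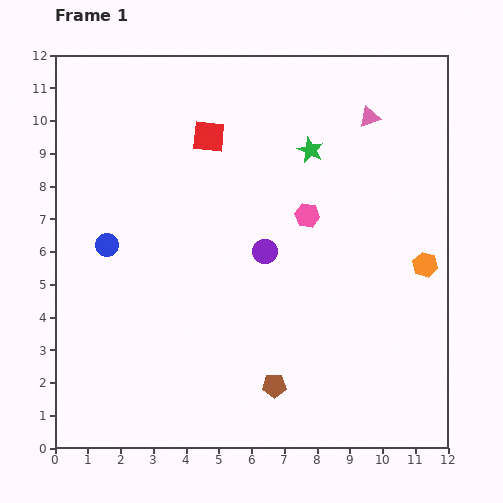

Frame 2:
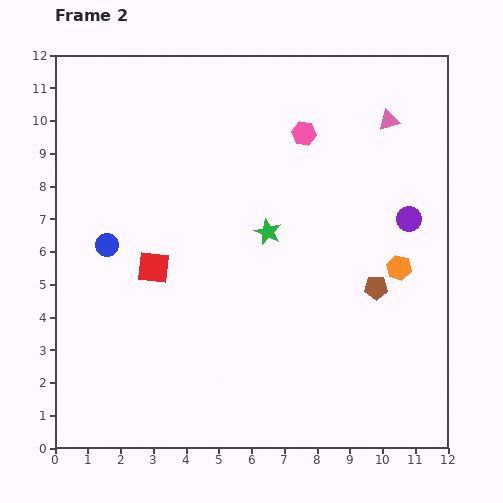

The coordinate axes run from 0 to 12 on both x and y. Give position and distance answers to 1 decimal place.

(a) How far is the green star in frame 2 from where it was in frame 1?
2.8

The green star moved from (7.8, 9.1) to (6.5, 6.6), a distance of √(1.3² + 2.5²) ≈ 2.8.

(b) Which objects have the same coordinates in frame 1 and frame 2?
the blue circle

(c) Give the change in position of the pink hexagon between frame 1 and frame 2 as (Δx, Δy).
(-0.1, 2.5)

The pink hexagon was at (7.7, 7.1) in frame 1 and (7.6, 9.6) in frame 2.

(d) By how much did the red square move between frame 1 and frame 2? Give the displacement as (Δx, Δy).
(-1.7, -4.0)

The red square was at (4.7, 9.5) in frame 1 and (3.0, 5.5) in frame 2.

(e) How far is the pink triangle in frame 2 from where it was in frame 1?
0.6

The pink triangle moved from (9.6, 10.1) to (10.2, 10.0), a distance of √(0.6² + 0.1²) ≈ 0.6.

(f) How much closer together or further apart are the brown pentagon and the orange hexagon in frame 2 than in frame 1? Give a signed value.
-5.0

Distance in frame 1: 5.9. Distance in frame 2: 0.9.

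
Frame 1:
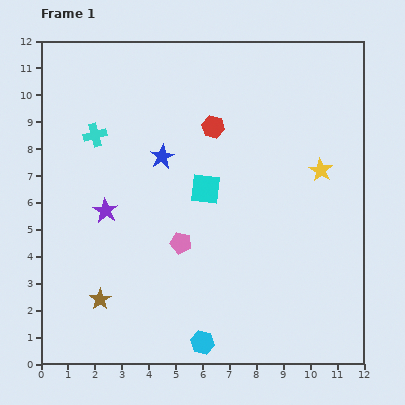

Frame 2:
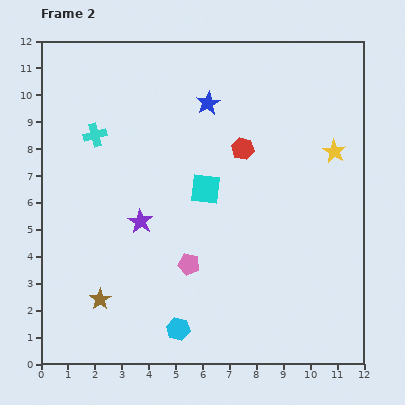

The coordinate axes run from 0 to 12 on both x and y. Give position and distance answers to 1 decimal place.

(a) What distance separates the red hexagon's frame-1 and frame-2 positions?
1.4

The red hexagon moved from (6.4, 8.8) to (7.5, 8.0), a distance of √(1.1² + 0.8²) ≈ 1.4.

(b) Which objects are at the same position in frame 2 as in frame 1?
the brown star, the cyan square, the cyan cross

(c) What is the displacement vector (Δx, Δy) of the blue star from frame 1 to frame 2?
(1.7, 2.0)

The blue star was at (4.5, 7.7) in frame 1 and (6.2, 9.7) in frame 2.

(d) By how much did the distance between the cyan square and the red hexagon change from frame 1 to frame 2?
-0.2

Distance in frame 1: 2.3. Distance in frame 2: 2.1.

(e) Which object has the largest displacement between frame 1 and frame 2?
the blue star

(moved 2.6; next 1.4)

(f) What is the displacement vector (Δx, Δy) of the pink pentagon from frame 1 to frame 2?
(0.3, -0.8)

The pink pentagon was at (5.2, 4.5) in frame 1 and (5.5, 3.7) in frame 2.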